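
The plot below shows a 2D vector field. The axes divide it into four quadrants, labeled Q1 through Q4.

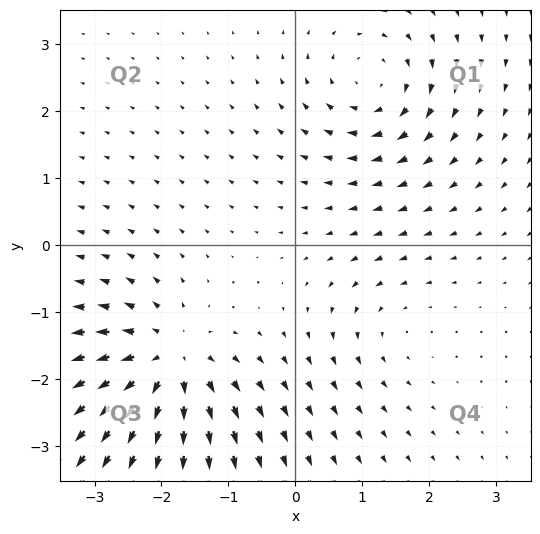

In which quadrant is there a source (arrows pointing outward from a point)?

The source sits at approximately (-1.9, -1.7), which lies in quadrant Q3. The divergence there is about +6, positive as expected for a source.

Q3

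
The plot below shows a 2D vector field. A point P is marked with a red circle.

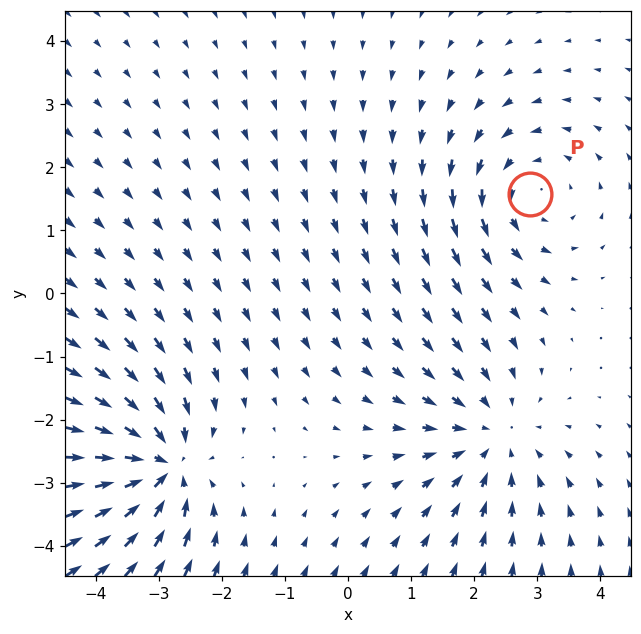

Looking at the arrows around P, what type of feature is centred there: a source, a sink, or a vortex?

vortex

At P (2.9, 1.6) the arrows circulate counterclockwise. Divergence ≈0, curl about +3 — near-zero divergence with nonzero curl is a vortex.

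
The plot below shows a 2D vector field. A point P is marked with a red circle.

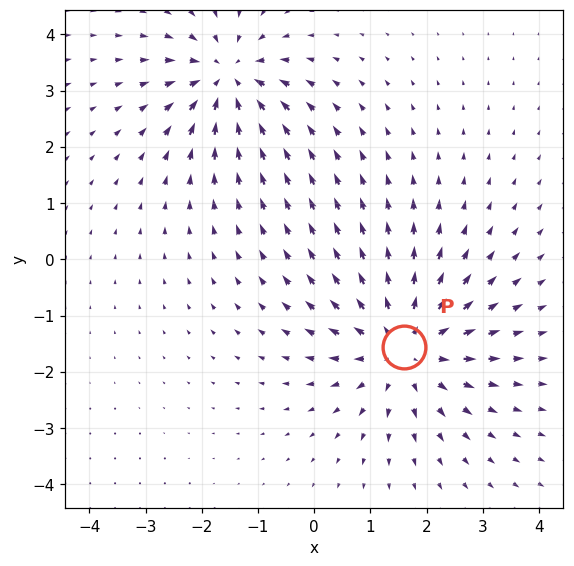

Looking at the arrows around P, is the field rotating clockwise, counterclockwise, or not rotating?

Near P at (1.6, -1.6) the arrows show no circulation. The curl there is ≈0.

not rotating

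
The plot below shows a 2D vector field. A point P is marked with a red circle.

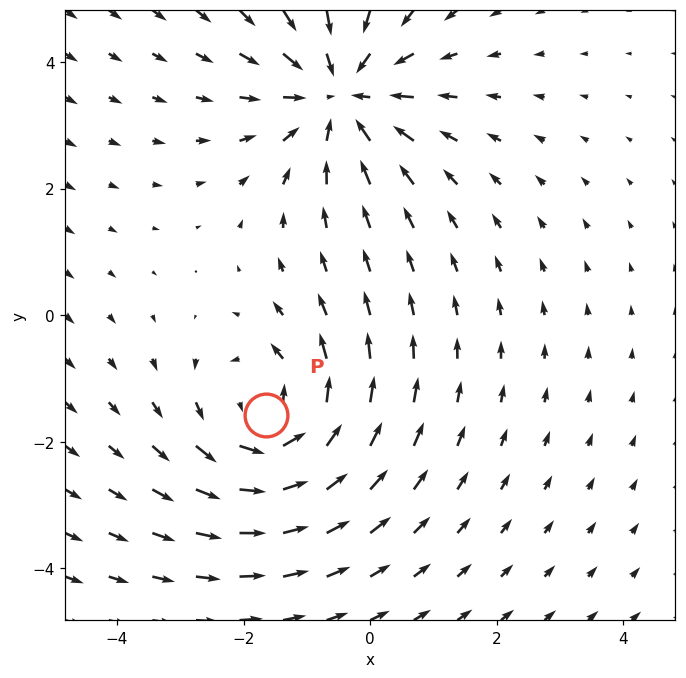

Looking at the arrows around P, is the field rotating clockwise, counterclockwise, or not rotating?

counterclockwise

Near P at (-1.6, -1.6) the arrows circulate counterclockwise. The curl (z-component) there is about +3; positive curl means counterclockwise rotation.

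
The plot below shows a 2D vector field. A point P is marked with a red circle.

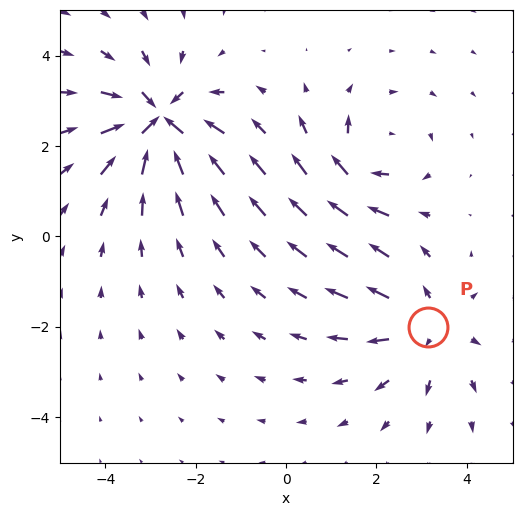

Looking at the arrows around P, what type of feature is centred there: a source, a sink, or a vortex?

At P (3.1, -2.0) the arrows spread outward. Divergence about +3, curl ≈0 — positive divergence with near-zero curl is a source.

source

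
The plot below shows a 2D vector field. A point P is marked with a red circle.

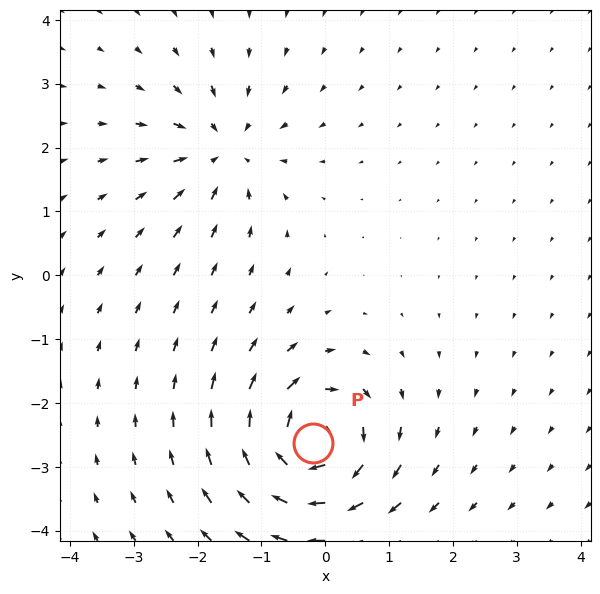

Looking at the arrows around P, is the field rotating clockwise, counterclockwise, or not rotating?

Near P at (-0.2, -2.6) the arrows circulate clockwise. The curl (z-component) there is about -6; negative curl means clockwise rotation.

clockwise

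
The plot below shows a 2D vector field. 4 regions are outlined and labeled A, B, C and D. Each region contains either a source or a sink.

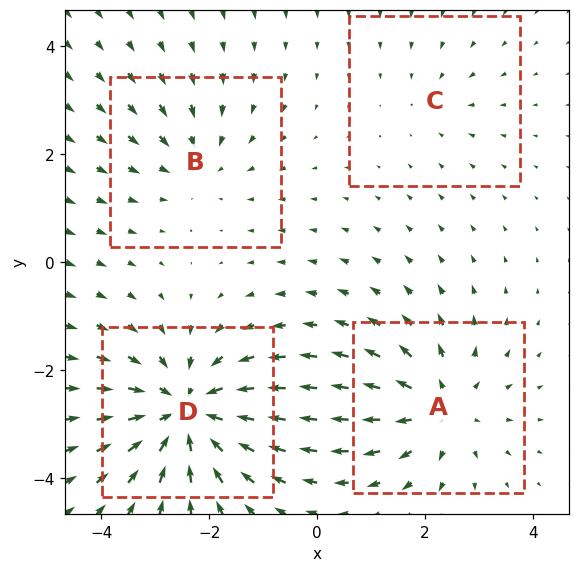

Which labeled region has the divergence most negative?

D

Divergence at each region's feature centre — A: about +4, B: about -3, C: about -2, D: about -6. Region D is most negative.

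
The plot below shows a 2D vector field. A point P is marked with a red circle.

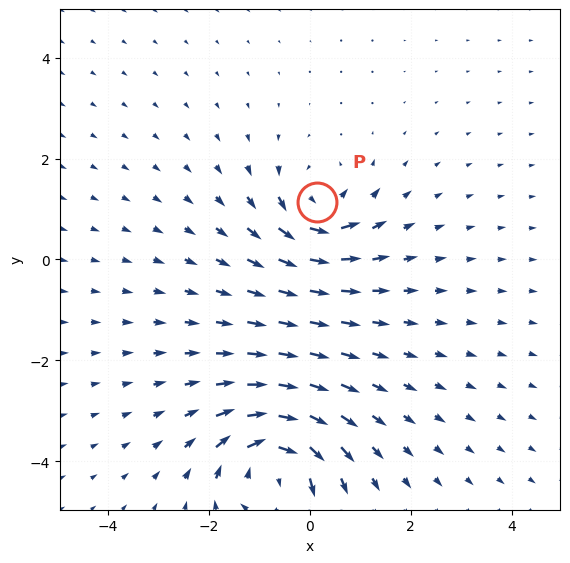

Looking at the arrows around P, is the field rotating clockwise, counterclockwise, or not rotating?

Near P at (0.1, 1.1) the arrows circulate counterclockwise. The curl (z-component) there is about +5; positive curl means counterclockwise rotation.

counterclockwise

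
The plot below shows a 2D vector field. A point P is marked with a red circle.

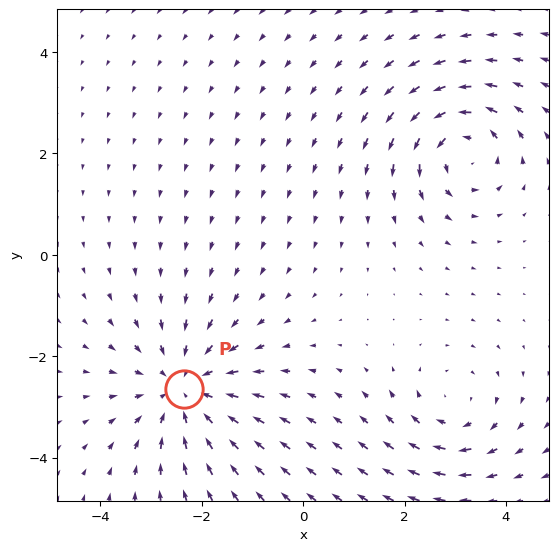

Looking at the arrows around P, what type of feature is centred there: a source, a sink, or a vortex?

sink

At P (-2.3, -2.6) the arrows converge inward. Divergence about -4, curl ≈0 — negative divergence with near-zero curl is a sink.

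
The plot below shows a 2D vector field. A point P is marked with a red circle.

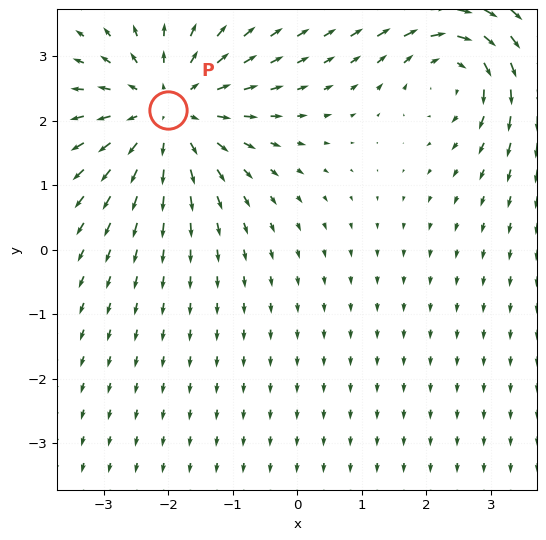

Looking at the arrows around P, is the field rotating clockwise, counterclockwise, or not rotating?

not rotating

Near P at (-2.0, 2.2) the arrows show no circulation. The curl there is ≈0.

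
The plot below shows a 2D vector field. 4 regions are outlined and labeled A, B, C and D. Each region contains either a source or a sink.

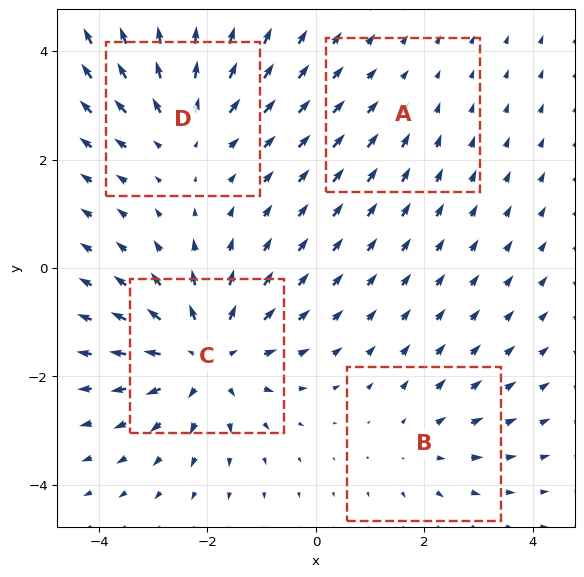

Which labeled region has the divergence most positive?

Divergence at each region's feature centre — A: about -2, B: about +3, C: about +6, D: about +4. Region C is most positive.

C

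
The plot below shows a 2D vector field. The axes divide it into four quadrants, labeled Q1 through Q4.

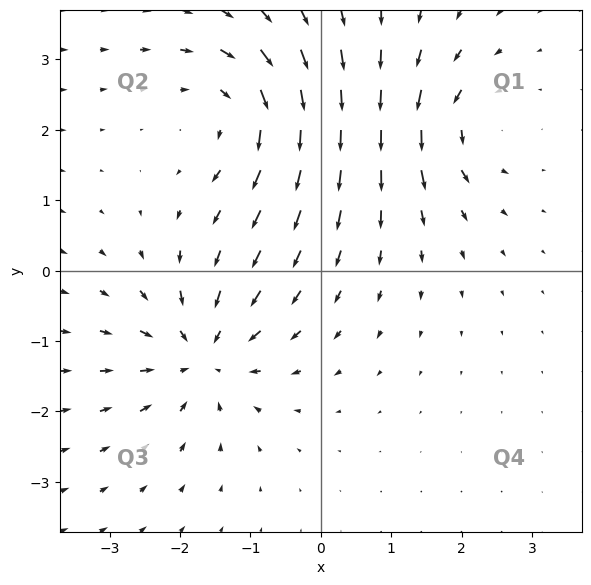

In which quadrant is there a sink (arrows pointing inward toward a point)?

Q3

The sink sits at approximately (-1.7, -1.2), which lies in quadrant Q3. The divergence there is about -6, negative as expected for a sink.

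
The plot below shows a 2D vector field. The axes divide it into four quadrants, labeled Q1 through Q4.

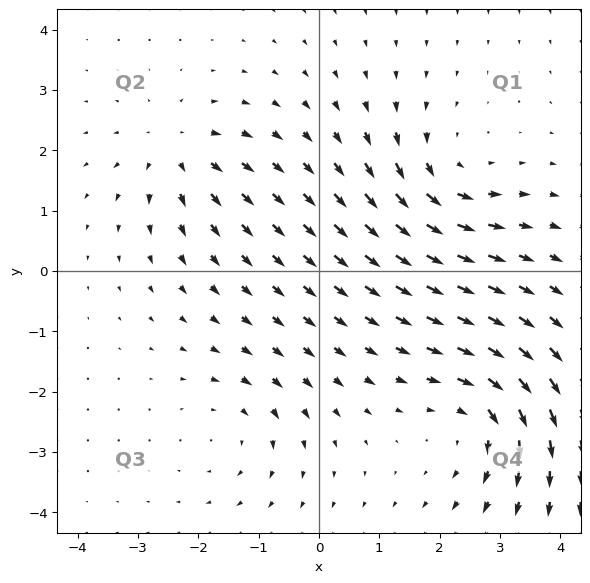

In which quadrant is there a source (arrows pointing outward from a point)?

The source sits at approximately (-2.4, 2.0), which lies in quadrant Q2. The divergence there is about +4, positive as expected for a source.

Q2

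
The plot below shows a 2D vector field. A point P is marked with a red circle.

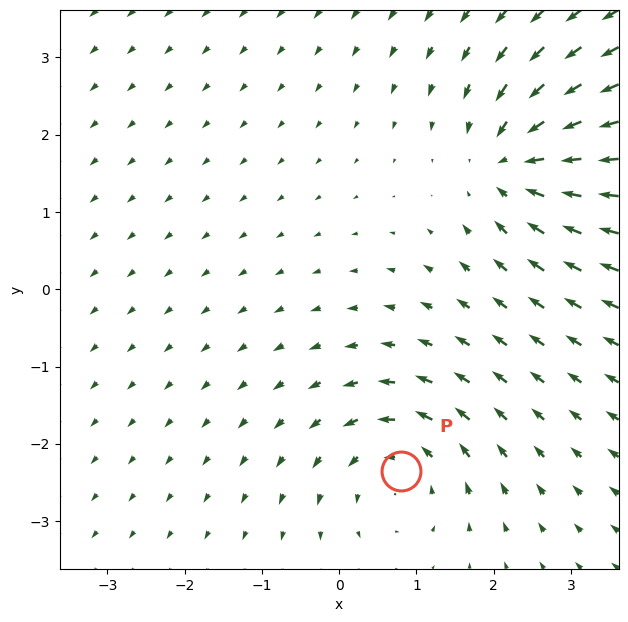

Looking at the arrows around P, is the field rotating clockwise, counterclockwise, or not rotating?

counterclockwise

Near P at (0.8, -2.3) the arrows circulate counterclockwise. The curl (z-component) there is about +3; positive curl means counterclockwise rotation.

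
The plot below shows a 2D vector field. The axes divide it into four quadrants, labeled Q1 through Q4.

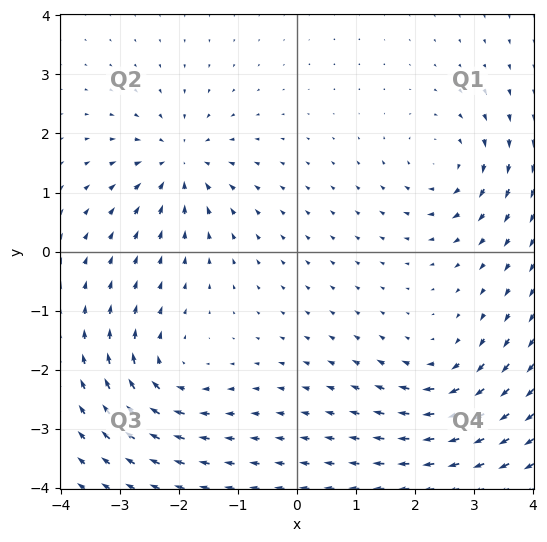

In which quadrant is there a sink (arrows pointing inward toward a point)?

The sink sits at approximately (-2.0, 1.5), which lies in quadrant Q2. The divergence there is about -5, negative as expected for a sink.

Q2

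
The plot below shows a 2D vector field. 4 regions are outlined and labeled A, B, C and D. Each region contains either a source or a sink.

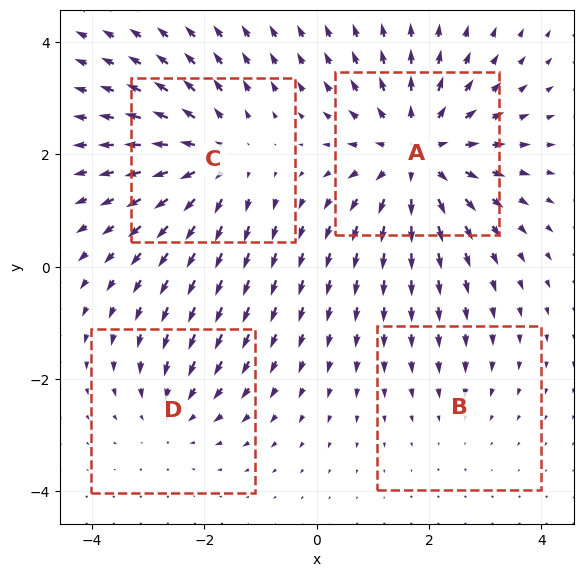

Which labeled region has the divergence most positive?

A

Divergence at each region's feature centre — A: about +6, B: about -2, C: about +5, D: about -3. Region A is most positive.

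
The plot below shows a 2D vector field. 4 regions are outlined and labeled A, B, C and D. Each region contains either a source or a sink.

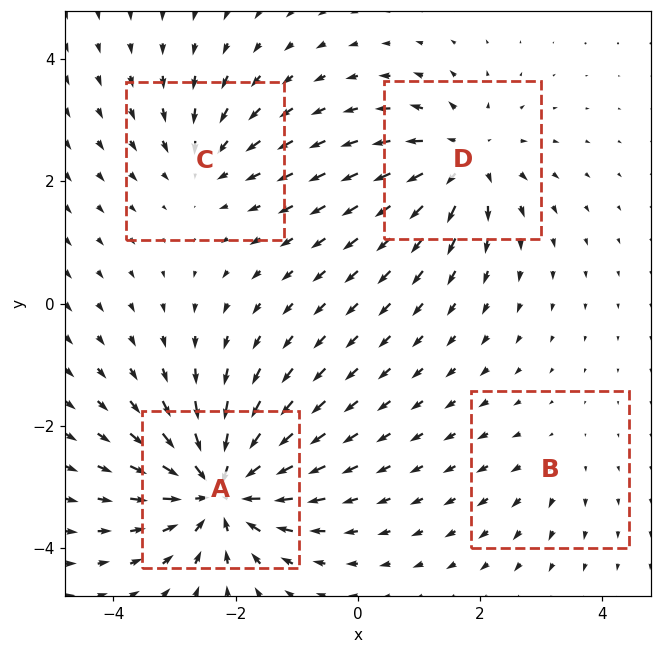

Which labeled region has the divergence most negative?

A

Divergence at each region's feature centre — A: about -8, B: about +2, C: about -4, D: about +6. Region A is most negative.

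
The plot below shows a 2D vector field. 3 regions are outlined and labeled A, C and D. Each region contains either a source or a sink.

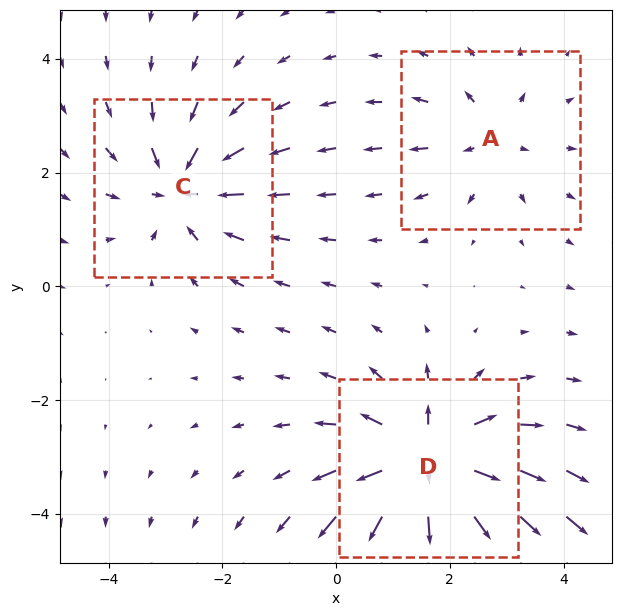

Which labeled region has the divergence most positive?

Divergence at each region's feature centre — A: about +2, C: about -4, D: about +6. Region D is most positive.

D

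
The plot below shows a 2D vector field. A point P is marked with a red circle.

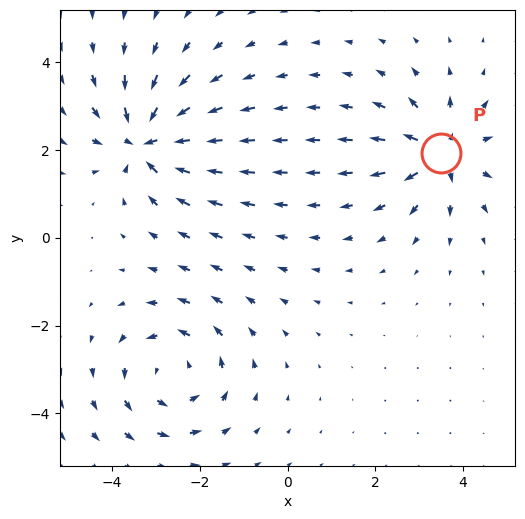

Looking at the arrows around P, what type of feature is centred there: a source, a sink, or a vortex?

At P (3.5, 1.9) the arrows spread outward. Divergence about +5, curl ≈0 — positive divergence with near-zero curl is a source.

source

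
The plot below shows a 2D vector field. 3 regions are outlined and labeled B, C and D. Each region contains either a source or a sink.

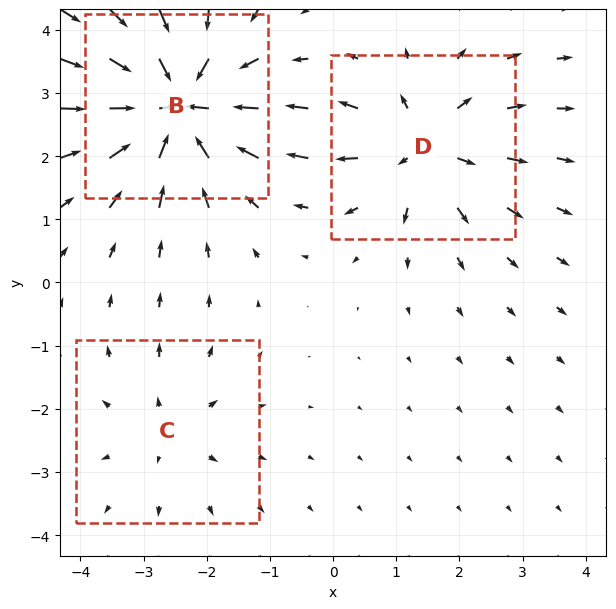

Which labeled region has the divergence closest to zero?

C

Divergence at each region's feature centre — B: about -6, C: about +2, D: about +4. Region C is closest to zero.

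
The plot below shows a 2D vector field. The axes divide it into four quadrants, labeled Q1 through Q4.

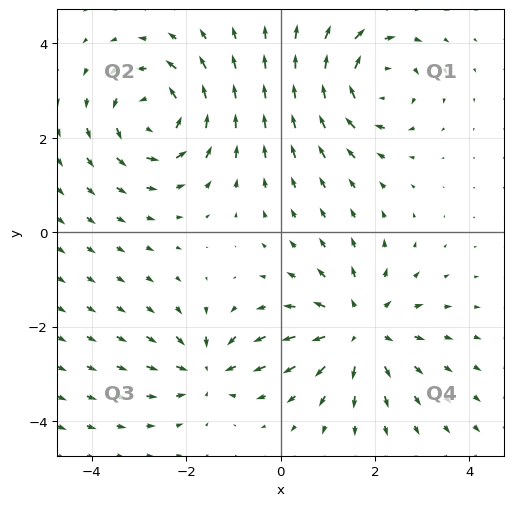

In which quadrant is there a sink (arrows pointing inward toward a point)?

The sink sits at approximately (-1.5, -2.9), which lies in quadrant Q3. The divergence there is about -5, negative as expected for a sink.

Q3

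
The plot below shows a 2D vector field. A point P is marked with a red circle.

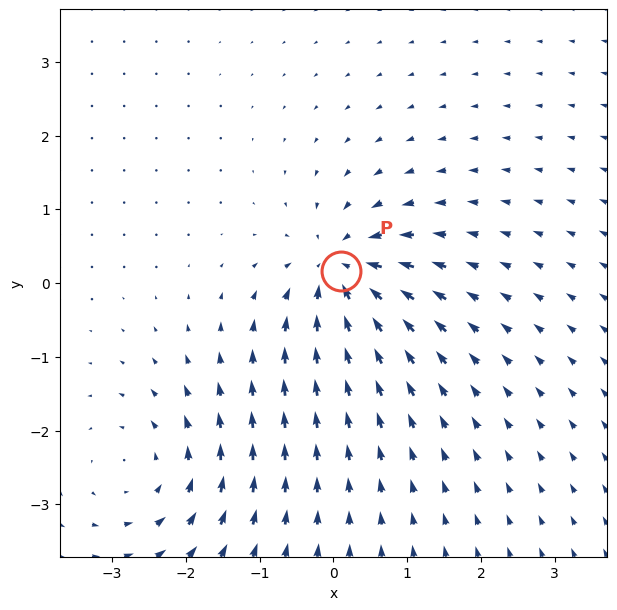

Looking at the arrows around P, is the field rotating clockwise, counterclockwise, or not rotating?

Near P at (0.1, 0.2) the arrows show no circulation. The curl there is ≈0.

not rotating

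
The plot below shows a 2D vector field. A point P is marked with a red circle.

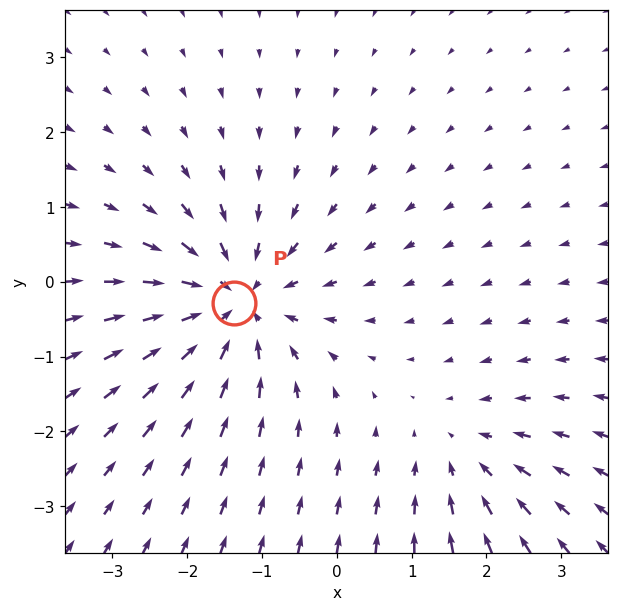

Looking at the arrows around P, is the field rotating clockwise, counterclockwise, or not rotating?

not rotating

Near P at (-1.4, -0.3) the arrows show no circulation. The curl there is ≈0.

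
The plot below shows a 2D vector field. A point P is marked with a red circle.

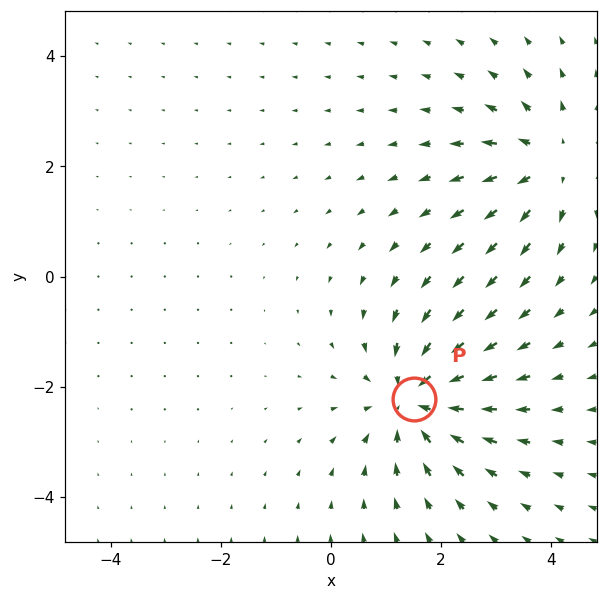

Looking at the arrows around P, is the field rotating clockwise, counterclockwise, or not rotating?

not rotating

Near P at (1.5, -2.2) the arrows show no circulation. The curl there is ≈0.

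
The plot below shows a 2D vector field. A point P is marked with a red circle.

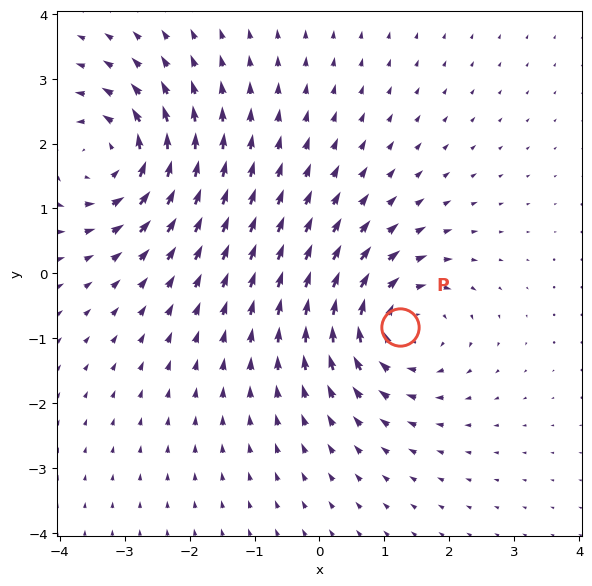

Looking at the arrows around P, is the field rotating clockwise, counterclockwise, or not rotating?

clockwise

Near P at (1.2, -0.8) the arrows circulate clockwise. The curl (z-component) there is about -3; negative curl means clockwise rotation.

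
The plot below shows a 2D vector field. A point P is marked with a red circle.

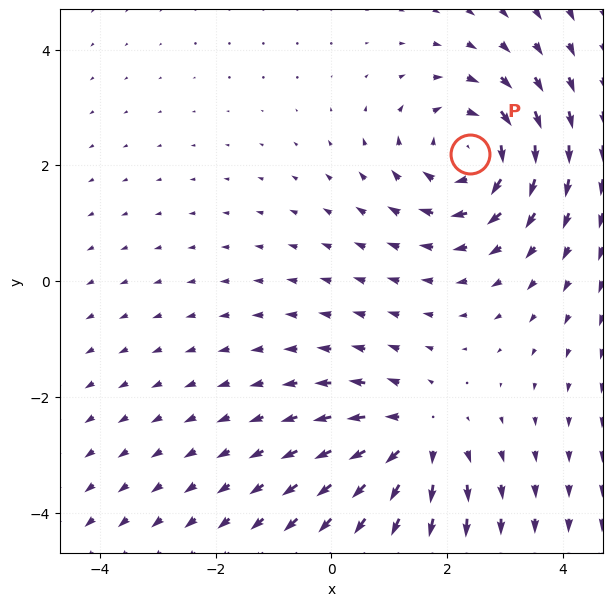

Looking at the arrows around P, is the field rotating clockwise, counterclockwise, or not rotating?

Near P at (2.4, 2.2) the arrows circulate clockwise. The curl (z-component) there is about -4; negative curl means clockwise rotation.

clockwise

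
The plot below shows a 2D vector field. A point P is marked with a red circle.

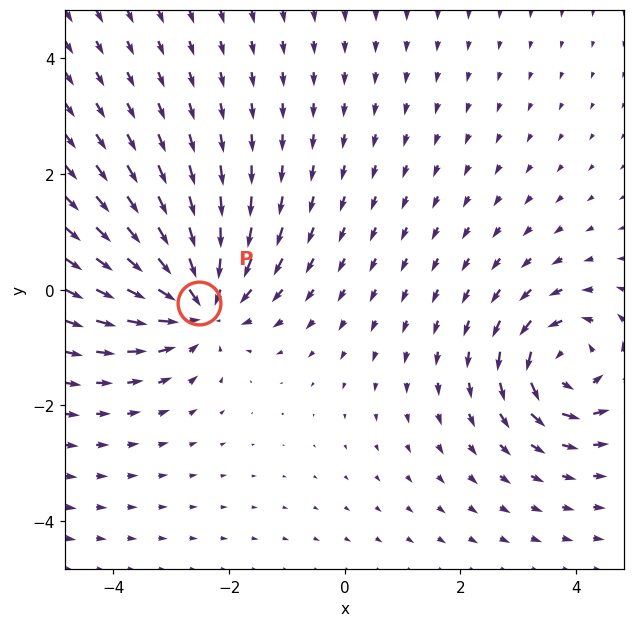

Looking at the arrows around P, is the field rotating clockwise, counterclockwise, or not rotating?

not rotating

Near P at (-2.5, -0.2) the arrows show no circulation. The curl there is ≈0.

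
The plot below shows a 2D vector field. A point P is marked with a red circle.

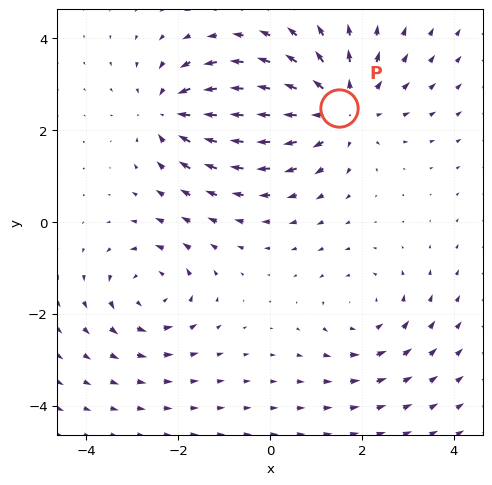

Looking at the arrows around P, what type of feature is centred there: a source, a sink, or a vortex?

At P (1.5, 2.5) the arrows spread outward. Divergence about +4, curl ≈0 — positive divergence with near-zero curl is a source.

source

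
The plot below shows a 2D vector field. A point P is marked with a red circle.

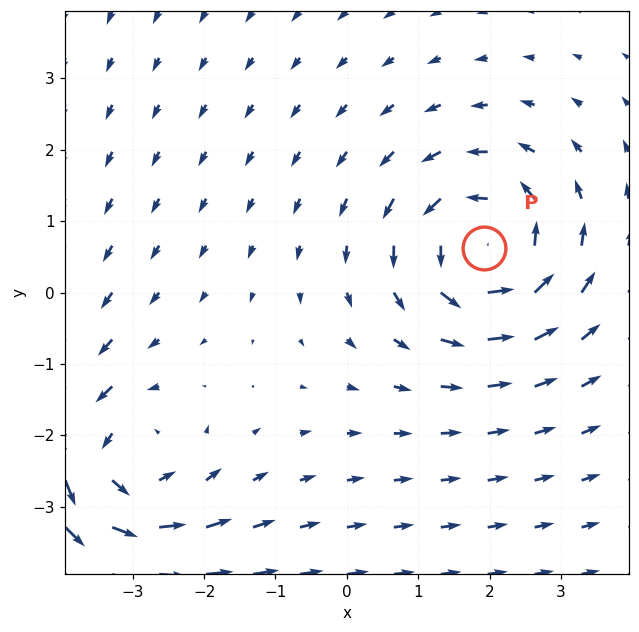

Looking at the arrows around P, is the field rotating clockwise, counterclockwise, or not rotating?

Near P at (1.9, 0.6) the arrows circulate counterclockwise. The curl (z-component) there is about +4; positive curl means counterclockwise rotation.

counterclockwise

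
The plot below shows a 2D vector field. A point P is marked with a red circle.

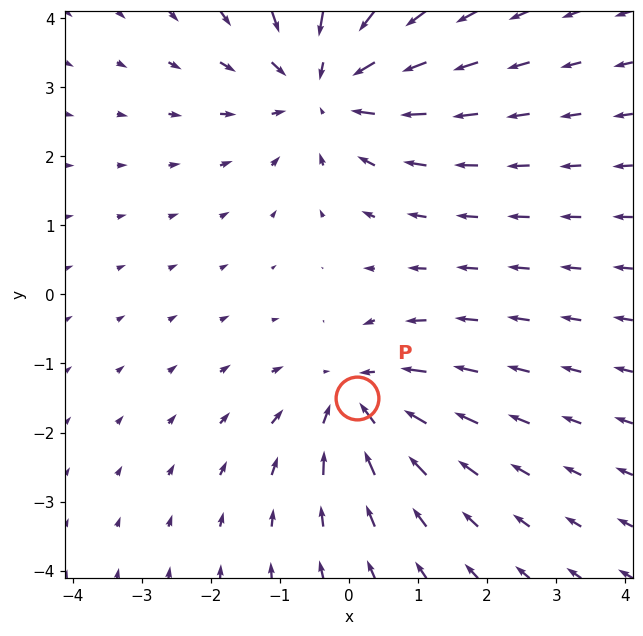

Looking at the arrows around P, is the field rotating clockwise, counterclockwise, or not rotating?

not rotating

Near P at (0.1, -1.5) the arrows show no circulation. The curl there is ≈0.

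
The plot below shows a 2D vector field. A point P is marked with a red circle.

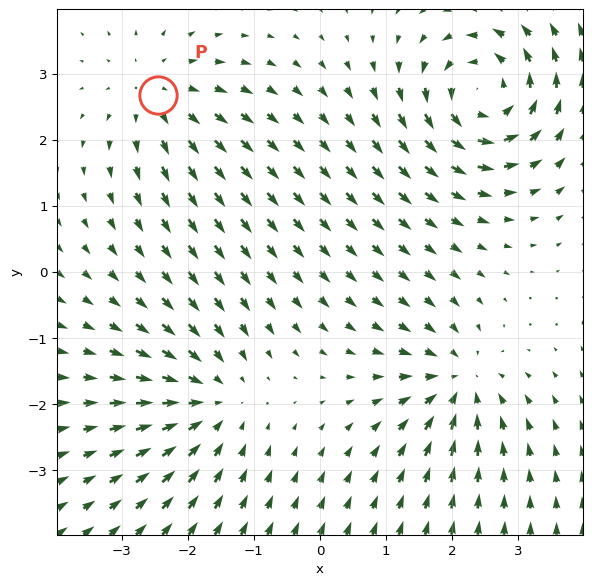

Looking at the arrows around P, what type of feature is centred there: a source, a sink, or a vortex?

At P (-2.5, 2.7) the arrows spread outward. Divergence about +3, curl ≈0 — positive divergence with near-zero curl is a source.

source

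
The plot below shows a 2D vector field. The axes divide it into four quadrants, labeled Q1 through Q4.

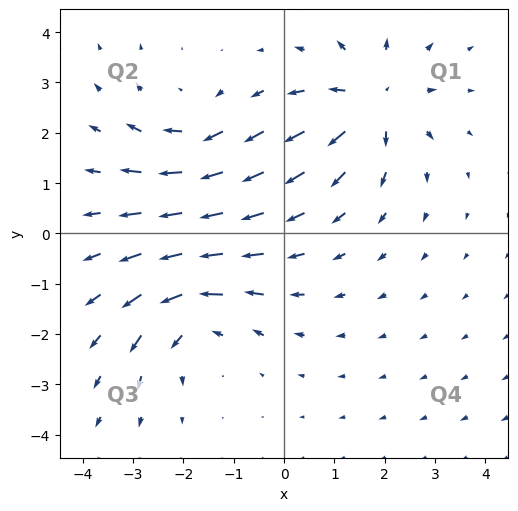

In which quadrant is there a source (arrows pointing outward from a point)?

Q1

The source sits at approximately (1.8, 2.6), which lies in quadrant Q1. The divergence there is about +4, positive as expected for a source.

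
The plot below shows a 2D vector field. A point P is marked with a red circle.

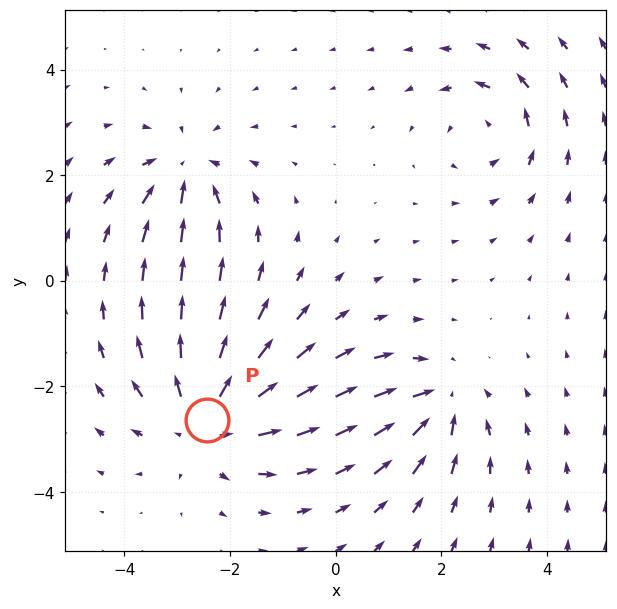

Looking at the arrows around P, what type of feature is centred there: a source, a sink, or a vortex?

At P (-2.4, -2.6) the arrows spread outward. Divergence about +4, curl ≈0 — positive divergence with near-zero curl is a source.

source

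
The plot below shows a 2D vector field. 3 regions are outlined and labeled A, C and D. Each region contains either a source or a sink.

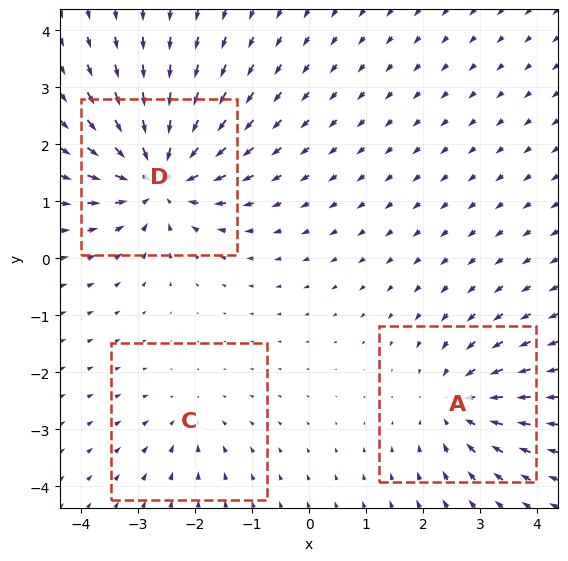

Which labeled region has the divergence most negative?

D

Divergence at each region's feature centre — A: about -4, C: about -2, D: about -6. Region D is most negative.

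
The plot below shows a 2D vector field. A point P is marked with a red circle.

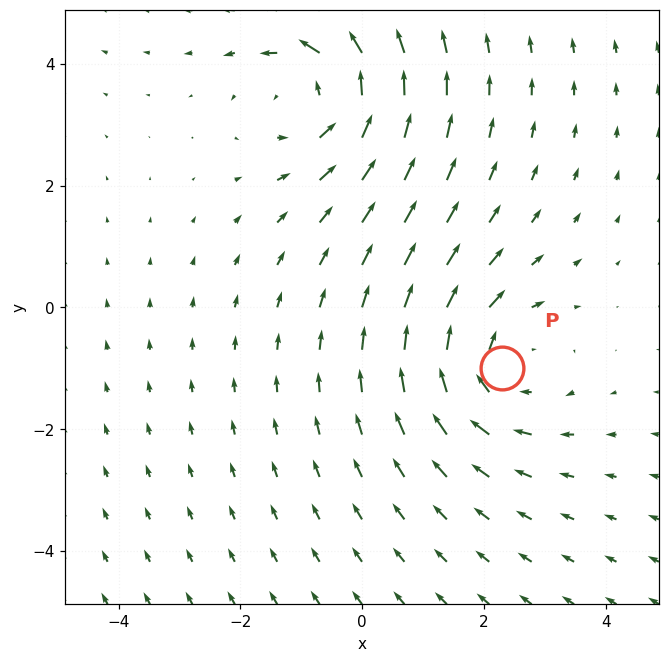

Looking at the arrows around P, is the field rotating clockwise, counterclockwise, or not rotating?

Near P at (2.3, -1.0) the arrows circulate clockwise. The curl (z-component) there is about -3; negative curl means clockwise rotation.

clockwise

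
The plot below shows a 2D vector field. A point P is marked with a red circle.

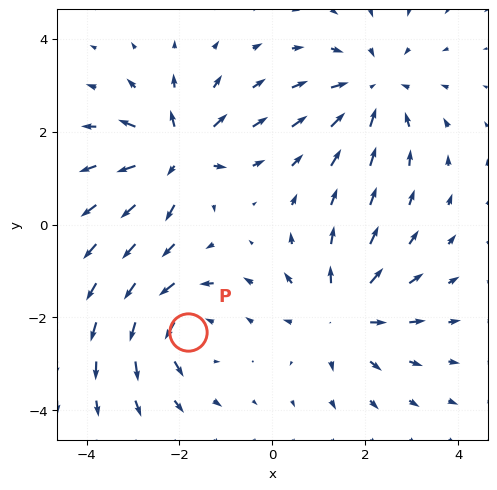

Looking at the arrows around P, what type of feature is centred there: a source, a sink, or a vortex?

vortex

At P (-1.8, -2.3) the arrows circulate counterclockwise. Divergence ≈0, curl about +5 — near-zero divergence with nonzero curl is a vortex.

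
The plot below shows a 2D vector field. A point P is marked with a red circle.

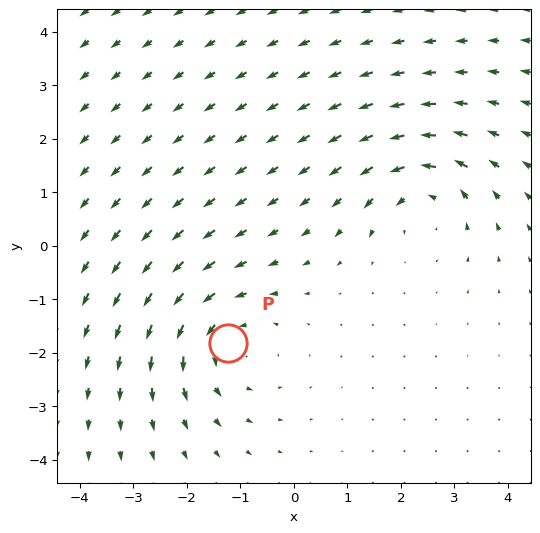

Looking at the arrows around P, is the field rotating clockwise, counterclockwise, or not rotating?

Near P at (-1.2, -1.8) the arrows circulate counterclockwise. The curl (z-component) there is about +3; positive curl means counterclockwise rotation.

counterclockwise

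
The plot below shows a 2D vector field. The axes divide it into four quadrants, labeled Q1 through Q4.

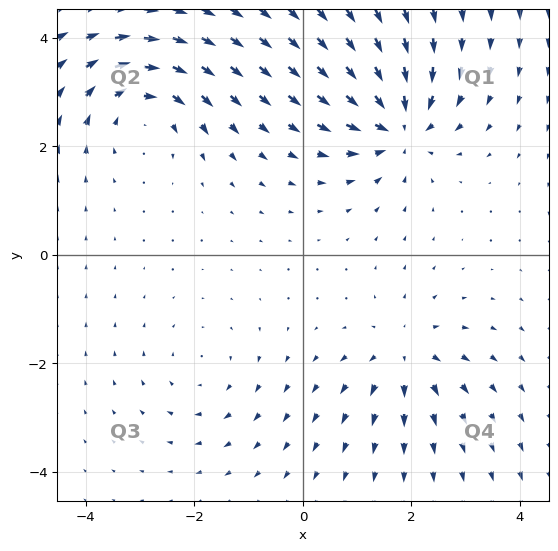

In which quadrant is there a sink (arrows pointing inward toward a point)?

The sink sits at approximately (1.8, 2.4), which lies in quadrant Q1. The divergence there is about -7, negative as expected for a sink.

Q1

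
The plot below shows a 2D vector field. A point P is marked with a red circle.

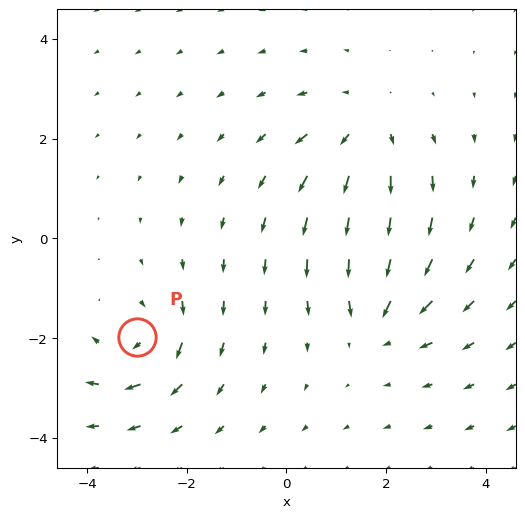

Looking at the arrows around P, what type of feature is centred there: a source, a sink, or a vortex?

vortex

At P (-3.0, -2.0) the arrows circulate clockwise. Divergence ≈0, curl about -4 — near-zero divergence with nonzero curl is a vortex.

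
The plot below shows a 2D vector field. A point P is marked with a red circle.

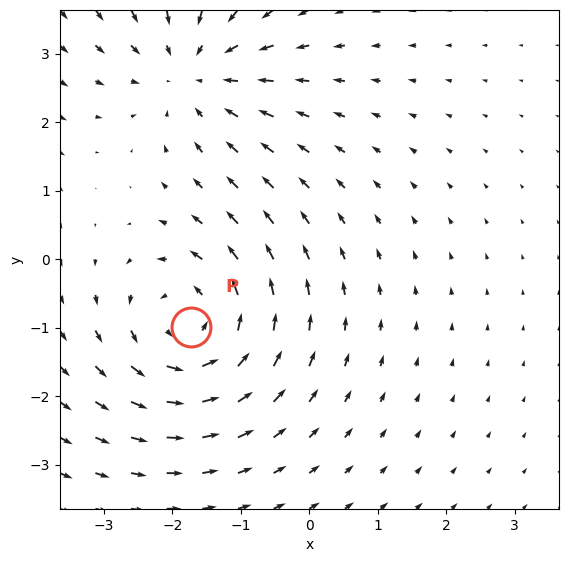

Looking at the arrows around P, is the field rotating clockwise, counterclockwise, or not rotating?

counterclockwise

Near P at (-1.7, -1.0) the arrows circulate counterclockwise. The curl (z-component) there is about +5; positive curl means counterclockwise rotation.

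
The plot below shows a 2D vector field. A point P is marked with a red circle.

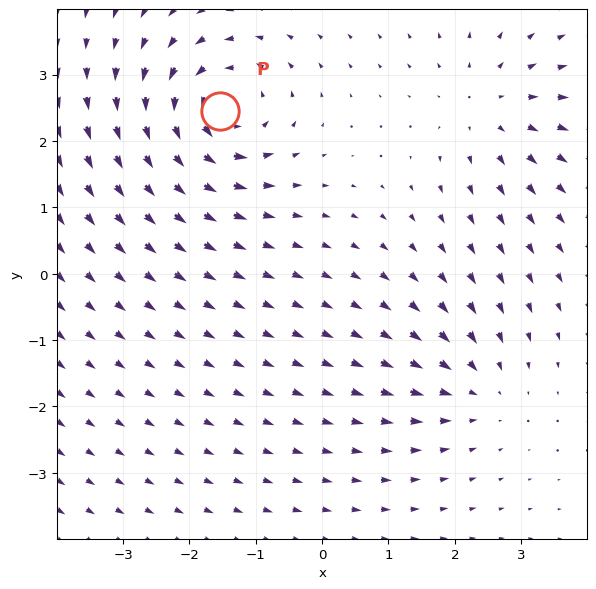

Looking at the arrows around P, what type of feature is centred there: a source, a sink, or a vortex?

vortex

At P (-1.5, 2.5) the arrows circulate counterclockwise. Divergence ≈0, curl about +6 — near-zero divergence with nonzero curl is a vortex.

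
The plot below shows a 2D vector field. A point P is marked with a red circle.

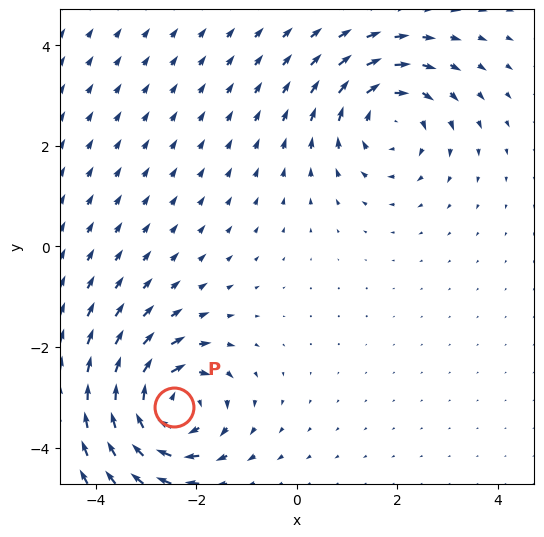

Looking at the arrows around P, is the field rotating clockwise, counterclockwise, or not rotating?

Near P at (-2.4, -3.2) the arrows circulate clockwise. The curl (z-component) there is about -5; negative curl means clockwise rotation.

clockwise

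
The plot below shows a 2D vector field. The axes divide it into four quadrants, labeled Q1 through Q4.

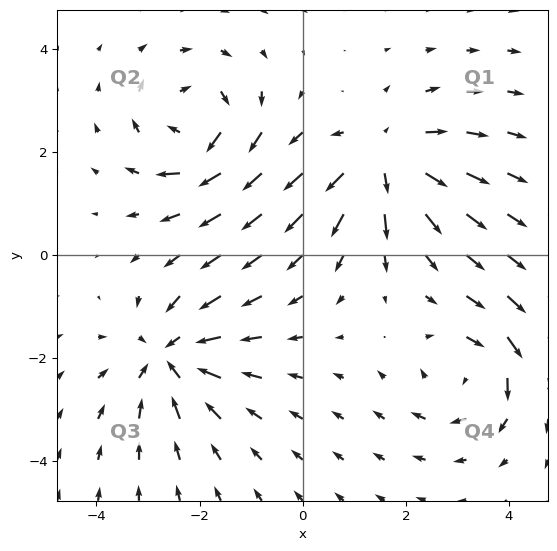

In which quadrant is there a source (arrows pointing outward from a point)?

The source sits at approximately (1.6, 1.9), which lies in quadrant Q1. The divergence there is about +6, positive as expected for a source.

Q1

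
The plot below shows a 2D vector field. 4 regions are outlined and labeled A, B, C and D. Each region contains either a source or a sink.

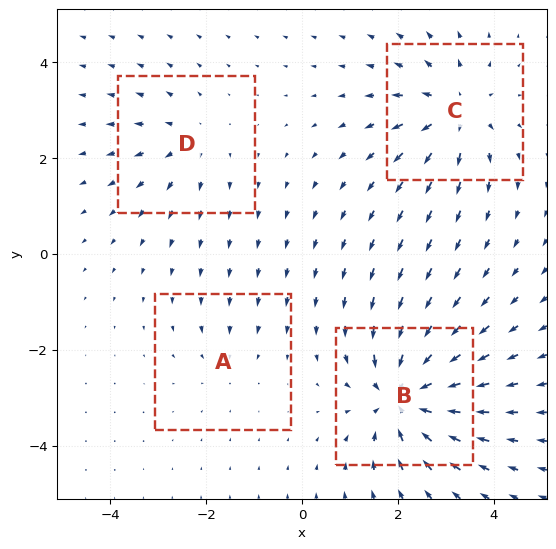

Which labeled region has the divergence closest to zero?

Divergence at each region's feature centre — A: about -2, B: about -7, C: about +5, D: about +3. Region A is closest to zero.

A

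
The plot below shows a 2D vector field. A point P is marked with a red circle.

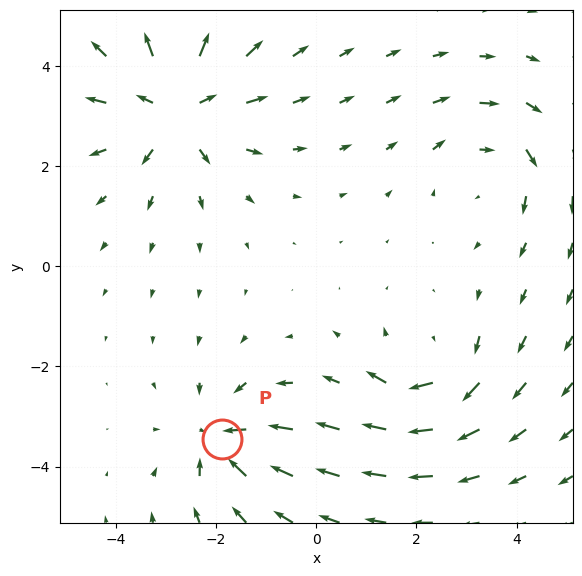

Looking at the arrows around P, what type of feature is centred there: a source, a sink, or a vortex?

At P (-1.9, -3.5) the arrows converge inward. Divergence about -5, curl ≈0 — negative divergence with near-zero curl is a sink.

sink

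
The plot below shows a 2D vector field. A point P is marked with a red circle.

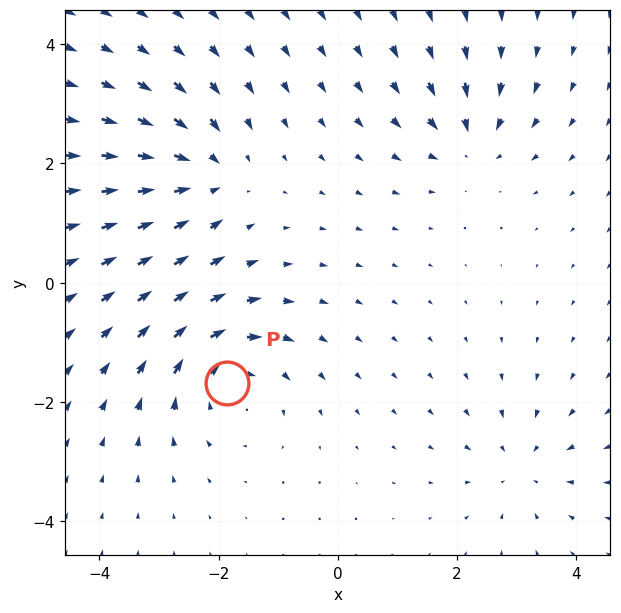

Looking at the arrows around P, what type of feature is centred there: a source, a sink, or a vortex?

At P (-1.9, -1.7) the arrows circulate clockwise. Divergence ≈0, curl about -5 — near-zero divergence with nonzero curl is a vortex.

vortex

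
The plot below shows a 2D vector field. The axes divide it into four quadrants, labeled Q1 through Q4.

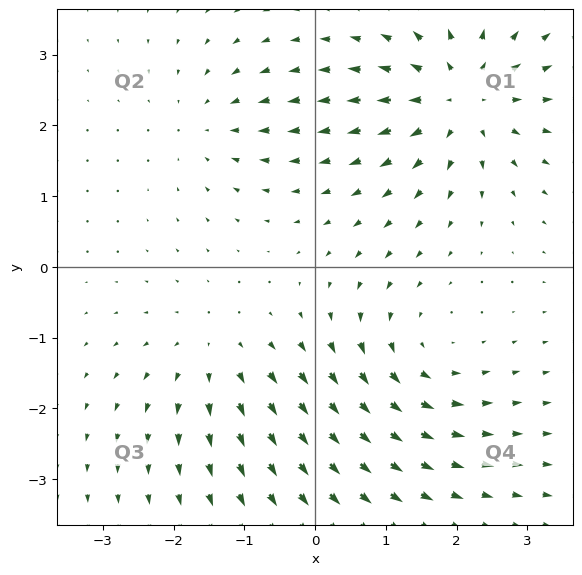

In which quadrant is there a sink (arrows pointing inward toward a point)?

The sink sits at approximately (-1.5, 2.0), which lies in quadrant Q2. The divergence there is about -3, negative as expected for a sink.

Q2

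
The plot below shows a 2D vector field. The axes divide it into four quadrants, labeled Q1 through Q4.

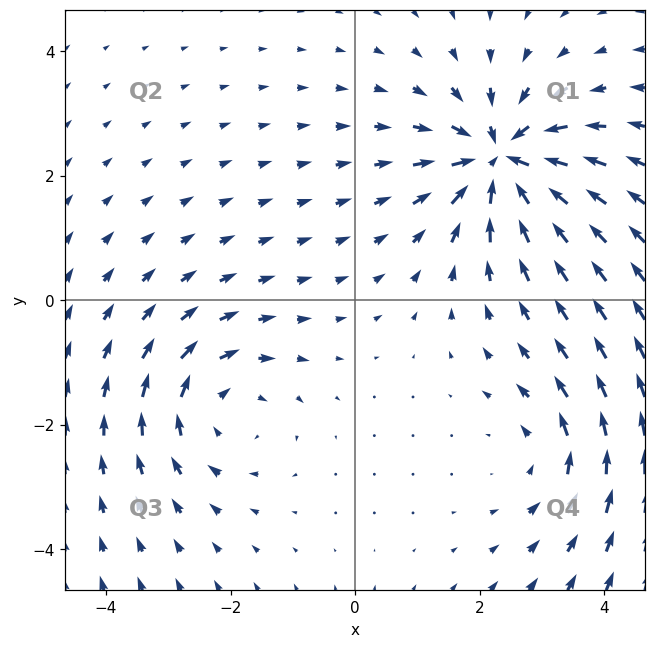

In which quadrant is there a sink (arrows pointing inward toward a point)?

The sink sits at approximately (2.3, 2.3), which lies in quadrant Q1. The divergence there is about -6, negative as expected for a sink.

Q1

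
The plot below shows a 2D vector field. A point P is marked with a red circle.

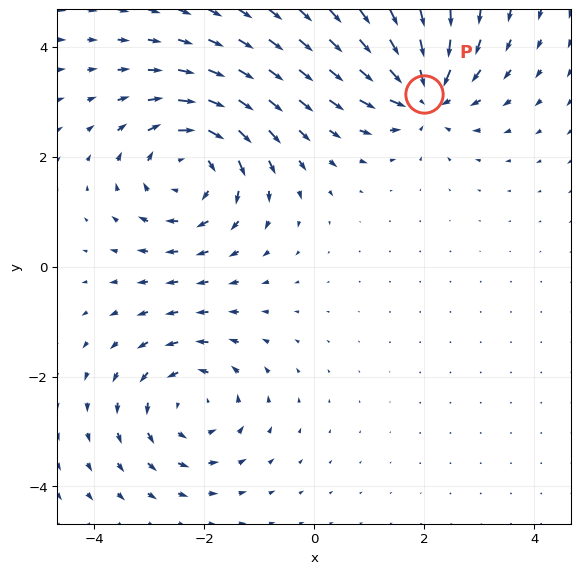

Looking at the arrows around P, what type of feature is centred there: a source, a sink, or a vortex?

At P (2.0, 3.1) the arrows converge inward. Divergence about -5, curl ≈0 — negative divergence with near-zero curl is a sink.

sink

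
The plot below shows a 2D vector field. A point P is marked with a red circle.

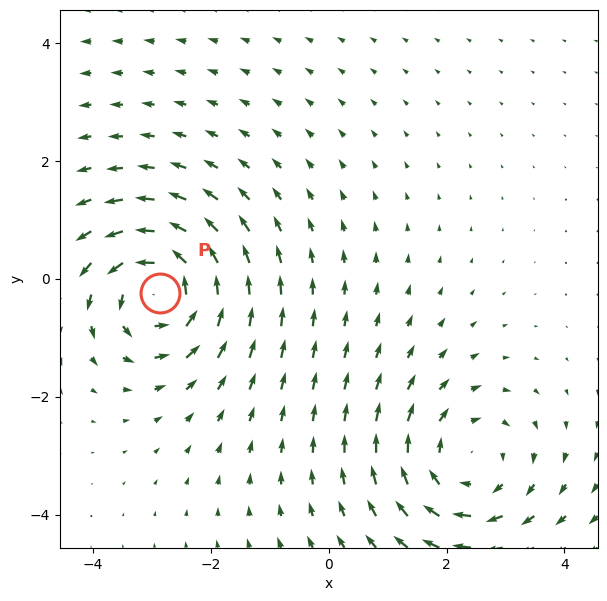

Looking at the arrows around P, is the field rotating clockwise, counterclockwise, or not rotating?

counterclockwise

Near P at (-2.9, -0.2) the arrows circulate counterclockwise. The curl (z-component) there is about +6; positive curl means counterclockwise rotation.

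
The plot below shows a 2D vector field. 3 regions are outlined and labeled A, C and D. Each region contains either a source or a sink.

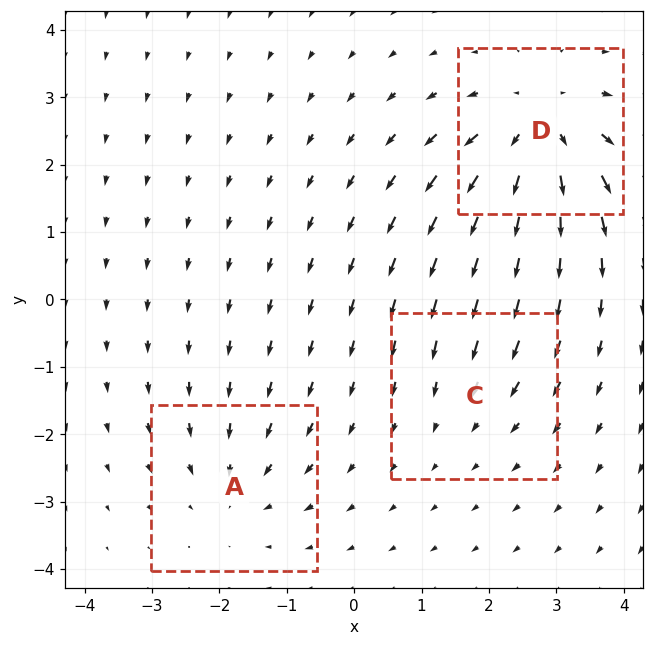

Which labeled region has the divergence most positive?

D

Divergence at each region's feature centre — A: about -3, C: about -2, D: about +5. Region D is most positive.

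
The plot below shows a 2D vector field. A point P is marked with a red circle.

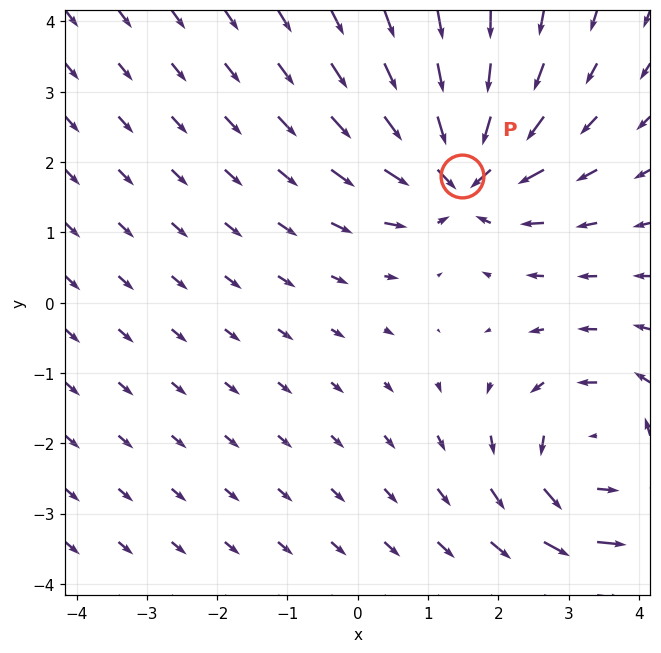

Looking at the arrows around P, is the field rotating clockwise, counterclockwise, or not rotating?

Near P at (1.5, 1.8) the arrows show no circulation. The curl there is ≈0.

not rotating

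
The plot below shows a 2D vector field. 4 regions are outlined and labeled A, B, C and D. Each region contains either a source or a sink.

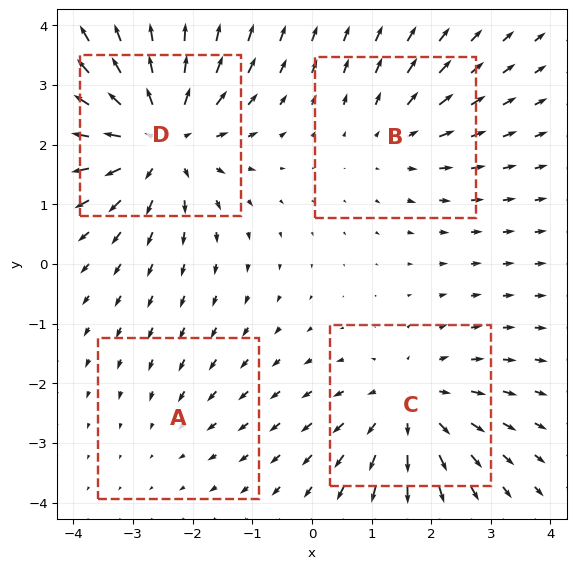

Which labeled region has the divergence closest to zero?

A

Divergence at each region's feature centre — A: about -2, B: about +3, C: about +5, D: about +7. Region A is closest to zero.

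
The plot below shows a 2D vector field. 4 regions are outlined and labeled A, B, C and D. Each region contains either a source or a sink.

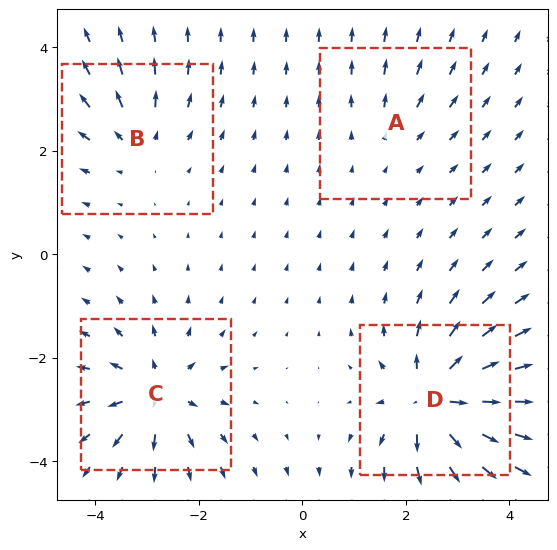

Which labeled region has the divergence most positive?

D

Divergence at each region's feature centre — A: about +2, B: about +4, C: about +7, D: about +9. Region D is most positive.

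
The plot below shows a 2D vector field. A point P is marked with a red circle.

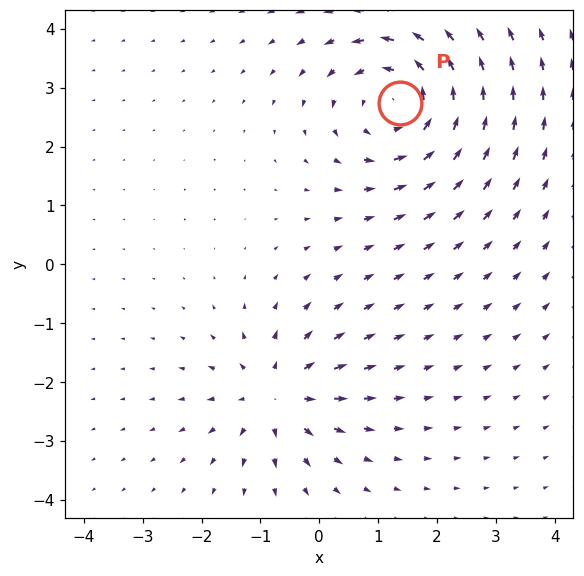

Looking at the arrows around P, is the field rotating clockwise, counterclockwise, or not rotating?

Near P at (1.4, 2.7) the arrows circulate counterclockwise. The curl (z-component) there is about +4; positive curl means counterclockwise rotation.

counterclockwise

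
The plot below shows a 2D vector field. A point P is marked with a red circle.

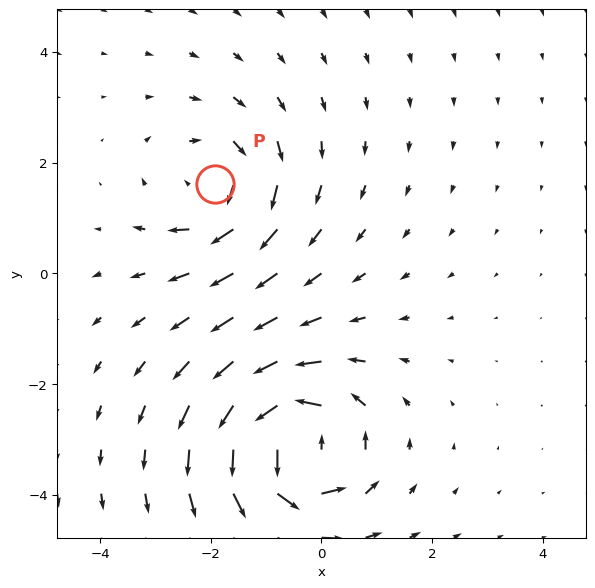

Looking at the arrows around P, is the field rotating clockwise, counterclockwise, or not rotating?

clockwise

Near P at (-1.9, 1.6) the arrows circulate clockwise. The curl (z-component) there is about -4; negative curl means clockwise rotation.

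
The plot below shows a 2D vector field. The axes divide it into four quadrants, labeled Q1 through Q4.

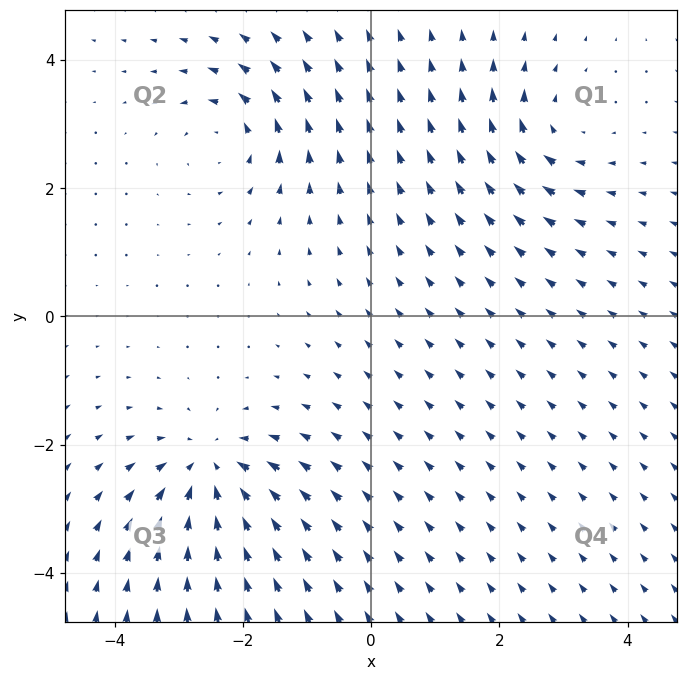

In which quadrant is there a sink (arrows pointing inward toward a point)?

Q3

The sink sits at approximately (-2.5, -2.4), which lies in quadrant Q3. The divergence there is about -5, negative as expected for a sink.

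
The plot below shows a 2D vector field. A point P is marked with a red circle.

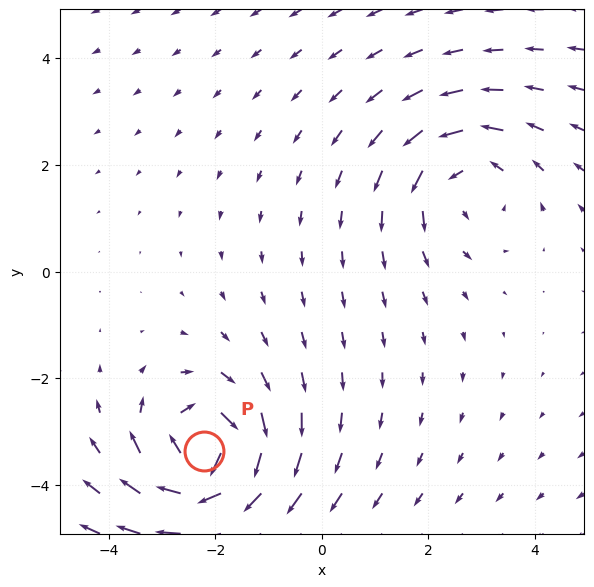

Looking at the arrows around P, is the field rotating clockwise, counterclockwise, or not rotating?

Near P at (-2.2, -3.4) the arrows circulate clockwise. The curl (z-component) there is about -6; negative curl means clockwise rotation.

clockwise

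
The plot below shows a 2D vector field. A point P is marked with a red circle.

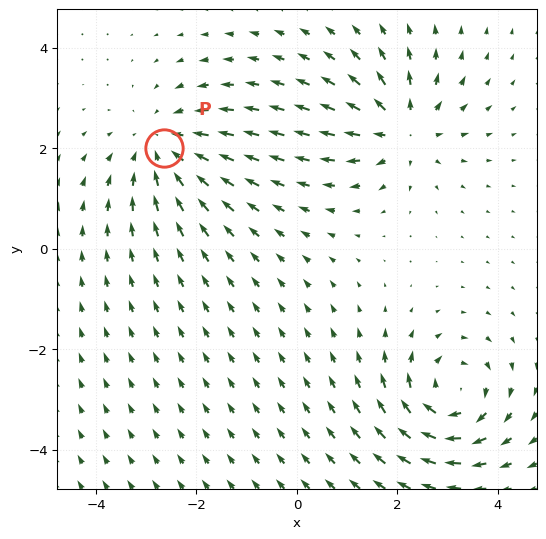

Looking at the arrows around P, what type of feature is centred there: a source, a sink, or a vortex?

sink

At P (-2.6, 2.0) the arrows converge inward. Divergence about -4, curl ≈0 — negative divergence with near-zero curl is a sink.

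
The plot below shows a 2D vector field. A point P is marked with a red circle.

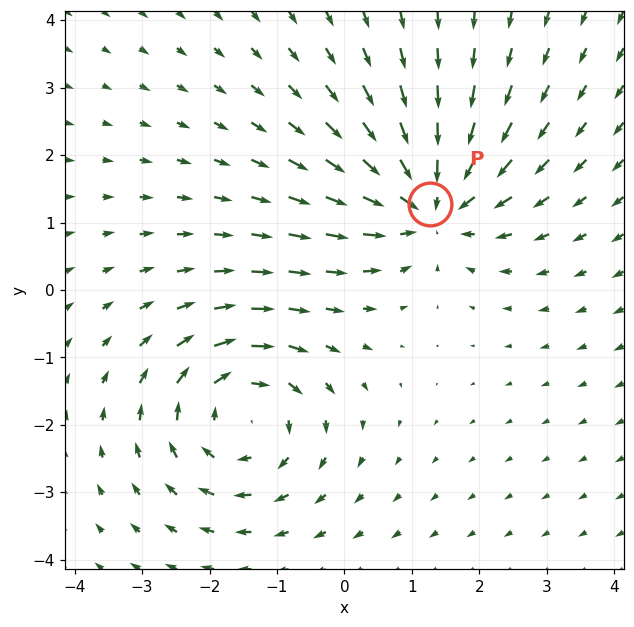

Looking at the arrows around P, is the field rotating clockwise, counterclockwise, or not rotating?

Near P at (1.3, 1.3) the arrows show no circulation. The curl there is ≈0.

not rotating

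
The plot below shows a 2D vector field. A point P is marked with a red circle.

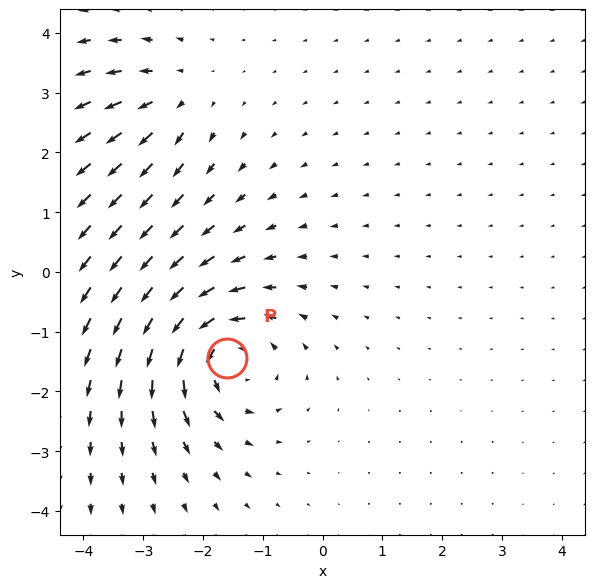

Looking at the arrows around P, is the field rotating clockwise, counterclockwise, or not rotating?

counterclockwise

Near P at (-1.6, -1.4) the arrows circulate counterclockwise. The curl (z-component) there is about +6; positive curl means counterclockwise rotation.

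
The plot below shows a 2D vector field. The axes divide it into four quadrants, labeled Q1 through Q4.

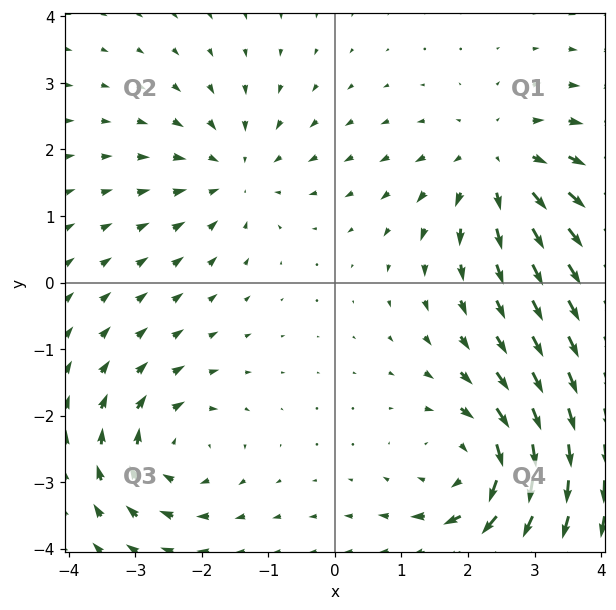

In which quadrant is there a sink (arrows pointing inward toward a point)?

The sink sits at approximately (-1.5, 1.6), which lies in quadrant Q2. The divergence there is about -3, negative as expected for a sink.

Q2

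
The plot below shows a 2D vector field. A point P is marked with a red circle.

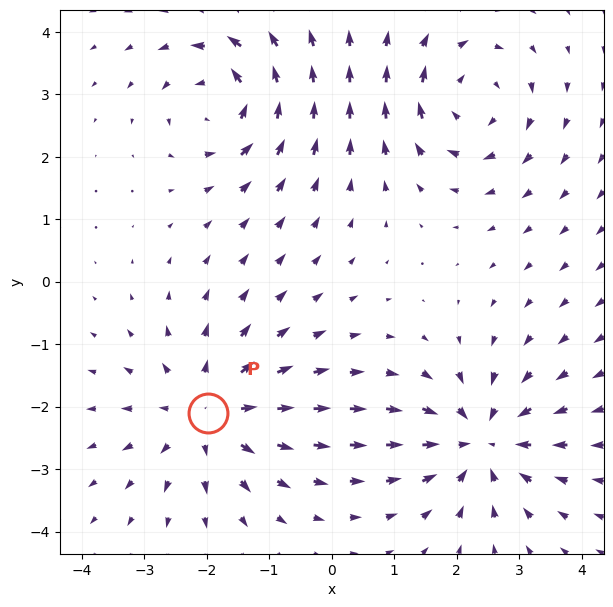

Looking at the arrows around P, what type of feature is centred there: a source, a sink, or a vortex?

At P (-2.0, -2.1) the arrows spread outward. Divergence about +5, curl ≈0 — positive divergence with near-zero curl is a source.

source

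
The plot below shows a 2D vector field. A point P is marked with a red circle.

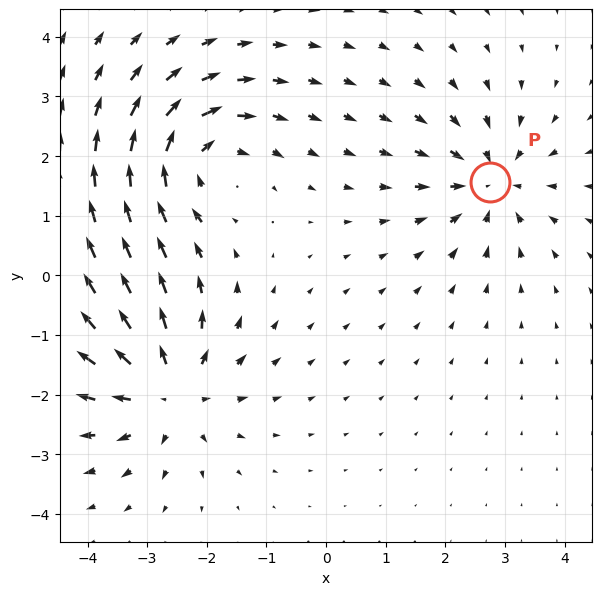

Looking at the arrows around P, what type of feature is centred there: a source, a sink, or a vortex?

sink

At P (2.8, 1.6) the arrows converge inward. Divergence about -4, curl ≈0 — negative divergence with near-zero curl is a sink.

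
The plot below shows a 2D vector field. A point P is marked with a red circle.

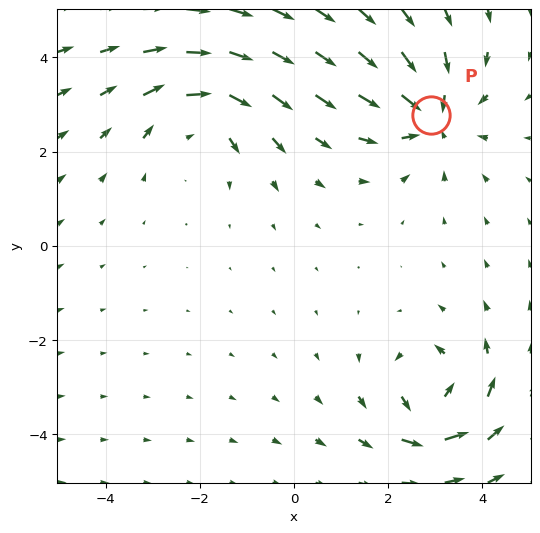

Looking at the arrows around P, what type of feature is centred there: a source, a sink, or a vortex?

sink

At P (2.9, 2.8) the arrows converge inward. Divergence about -4, curl ≈0 — negative divergence with near-zero curl is a sink.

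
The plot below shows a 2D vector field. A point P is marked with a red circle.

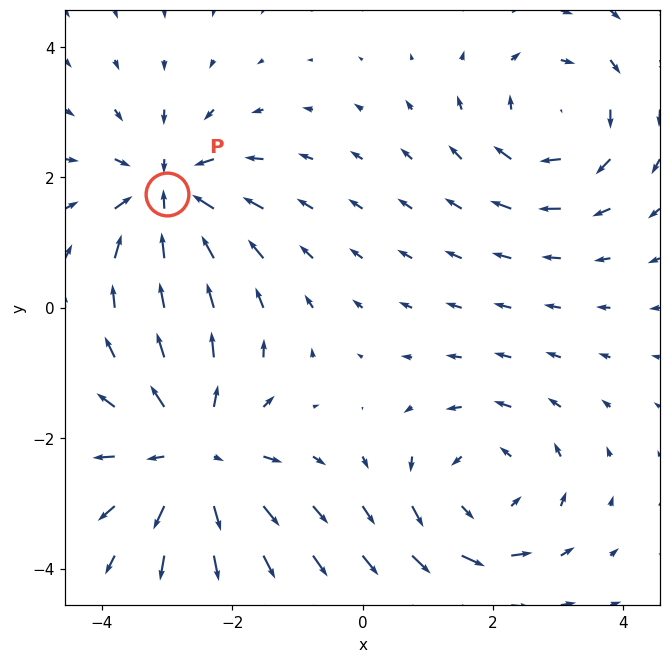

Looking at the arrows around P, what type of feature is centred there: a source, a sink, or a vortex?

sink

At P (-3.0, 1.7) the arrows converge inward. Divergence about -5, curl ≈0 — negative divergence with near-zero curl is a sink.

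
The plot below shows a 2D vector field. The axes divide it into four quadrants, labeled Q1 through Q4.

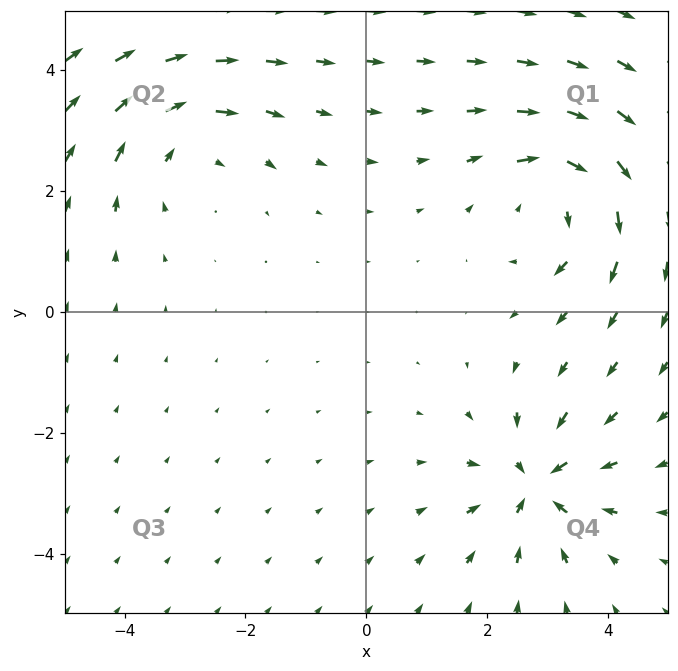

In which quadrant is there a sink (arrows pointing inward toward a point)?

Q4

The sink sits at approximately (2.8, -2.8), which lies in quadrant Q4. The divergence there is about -4, negative as expected for a sink.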